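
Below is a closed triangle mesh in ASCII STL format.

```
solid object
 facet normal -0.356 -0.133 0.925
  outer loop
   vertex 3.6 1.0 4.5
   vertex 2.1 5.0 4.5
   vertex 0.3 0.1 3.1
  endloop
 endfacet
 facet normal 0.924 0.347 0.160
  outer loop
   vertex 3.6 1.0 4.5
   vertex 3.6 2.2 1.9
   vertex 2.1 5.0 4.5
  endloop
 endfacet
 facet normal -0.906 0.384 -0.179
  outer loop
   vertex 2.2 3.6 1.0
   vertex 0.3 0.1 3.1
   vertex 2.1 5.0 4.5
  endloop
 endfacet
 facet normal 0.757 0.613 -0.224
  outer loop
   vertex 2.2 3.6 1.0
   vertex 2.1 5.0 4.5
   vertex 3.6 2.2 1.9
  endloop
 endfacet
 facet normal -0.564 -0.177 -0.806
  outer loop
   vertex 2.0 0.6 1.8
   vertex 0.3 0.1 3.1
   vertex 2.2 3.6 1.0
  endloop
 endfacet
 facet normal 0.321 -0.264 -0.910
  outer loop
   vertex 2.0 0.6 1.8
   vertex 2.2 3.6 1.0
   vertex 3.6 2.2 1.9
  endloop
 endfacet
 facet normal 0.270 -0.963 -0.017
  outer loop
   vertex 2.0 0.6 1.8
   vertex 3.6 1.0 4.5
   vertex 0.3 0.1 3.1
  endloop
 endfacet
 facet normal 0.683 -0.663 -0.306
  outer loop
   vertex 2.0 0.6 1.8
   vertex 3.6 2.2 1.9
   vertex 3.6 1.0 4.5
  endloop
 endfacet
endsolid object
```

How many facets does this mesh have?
8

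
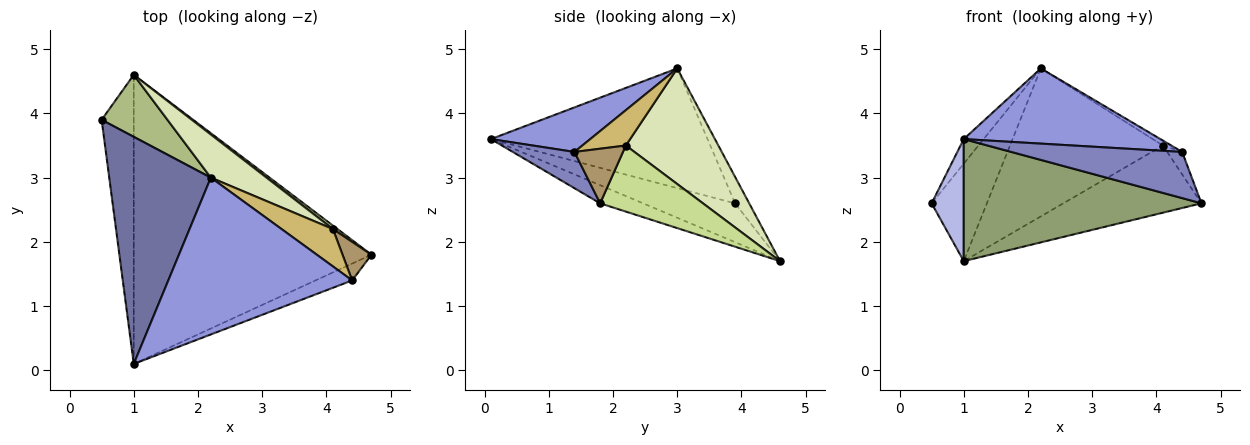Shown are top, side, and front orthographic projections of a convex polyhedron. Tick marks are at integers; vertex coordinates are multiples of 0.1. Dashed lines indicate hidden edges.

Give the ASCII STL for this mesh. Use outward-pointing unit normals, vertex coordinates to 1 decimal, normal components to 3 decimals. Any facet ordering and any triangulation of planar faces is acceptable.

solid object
 facet normal -0.761 0.070 0.646
  outer loop
   vertex 2.2 3.0 4.7
   vertex 0.5 3.9 2.6
   vertex 1.0 0.1 3.6
  endloop
 endfacet
 facet normal 0.321 -0.890 -0.324
  outer loop
   vertex 4.4 1.4 3.4
   vertex 1.0 0.1 3.6
   vertex 4.7 1.8 2.6
  endloop
 endfacet
 facet normal 0.213 -0.422 0.881
  outer loop
   vertex 4.4 1.4 3.4
   vertex 2.2 3.0 4.7
   vertex 1.0 0.1 3.6
  endloop
 endfacet
 facet normal -0.744 -0.260 -0.615
  outer loop
   vertex 1.0 4.6 1.7
   vertex 1.0 0.1 3.6
   vertex 0.5 3.9 2.6
  endloop
 endfacet
 facet normal -0.070 -0.388 -0.919
  outer loop
   vertex 1.0 4.6 1.7
   vertex 4.7 1.8 2.6
   vertex 1.0 0.1 3.6
  endloop
 endfacet
 facet normal -0.211 0.825 0.524
  outer loop
   vertex 1.0 4.6 1.7
   vertex 0.5 3.9 2.6
   vertex 2.2 3.0 4.7
  endloop
 endfacet
 facet normal 0.596 0.802 0.041
  outer loop
   vertex 4.1 2.2 3.5
   vertex 4.7 1.8 2.6
   vertex 1.0 4.6 1.7
  endloop
 endfacet
 facet normal 0.502 0.830 0.242
  outer loop
   vertex 4.1 2.2 3.5
   vertex 1.0 4.6 1.7
   vertex 2.2 3.0 4.7
  endloop
 endfacet
 facet normal 0.853 0.263 0.451
  outer loop
   vertex 4.1 2.2 3.5
   vertex 4.4 1.4 3.4
   vertex 4.7 1.8 2.6
  endloop
 endfacet
 facet normal 0.563 0.109 0.819
  outer loop
   vertex 4.1 2.2 3.5
   vertex 2.2 3.0 4.7
   vertex 4.4 1.4 3.4
  endloop
 endfacet
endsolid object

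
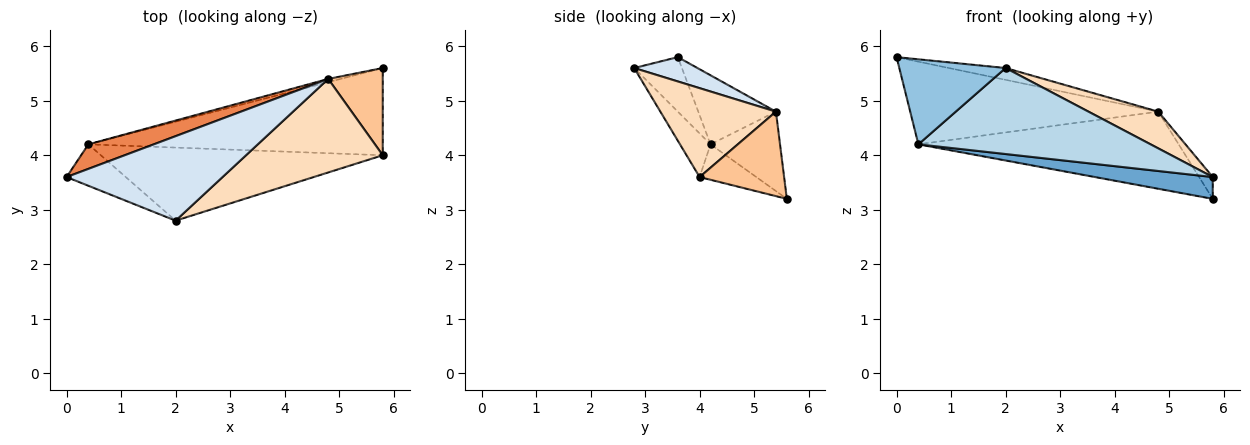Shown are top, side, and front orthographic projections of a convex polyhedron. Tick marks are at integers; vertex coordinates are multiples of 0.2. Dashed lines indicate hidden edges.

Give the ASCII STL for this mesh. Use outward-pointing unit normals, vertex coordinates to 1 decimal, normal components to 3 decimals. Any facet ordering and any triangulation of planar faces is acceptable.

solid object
 facet normal -0.116 -0.241 -0.964
  outer loop
   vertex 0.4 4.2 4.2
   vertex 5.8 5.6 3.2
   vertex 5.8 4.0 3.6
  endloop
 endfacet
 facet normal -0.374 -0.834 -0.406
  outer loop
   vertex 0.4 4.2 4.2
   vertex 2.0 2.8 5.6
   vertex 0.0 3.6 5.8
  endloop
 endfacet
 facet normal -0.100 -0.758 -0.644
  outer loop
   vertex 0.4 4.2 4.2
   vertex 5.8 4.0 3.6
   vertex 2.0 2.8 5.6
  endloop
 endfacet
 facet normal 0.153 0.137 0.979
  outer loop
   vertex 4.8 5.4 4.8
   vertex 0.0 3.6 5.8
   vertex 2.0 2.8 5.6
  endloop
 endfacet
 facet normal -0.288 0.918 0.272
  outer loop
   vertex 4.8 5.4 4.8
   vertex 0.4 4.2 4.2
   vertex 0.0 3.6 5.8
  endloop
 endfacet
 facet normal -0.258 0.965 -0.040
  outer loop
   vertex 4.8 5.4 4.8
   vertex 5.8 5.6 3.2
   vertex 0.4 4.2 4.2
  endloop
 endfacet
 facet normal 0.833 0.134 0.537
  outer loop
   vertex 4.8 5.4 4.8
   vertex 5.8 4.0 3.6
   vertex 5.8 5.6 3.2
  endloop
 endfacet
 facet normal 0.518 -0.313 0.796
  outer loop
   vertex 4.8 5.4 4.8
   vertex 2.0 2.8 5.6
   vertex 5.8 4.0 3.6
  endloop
 endfacet
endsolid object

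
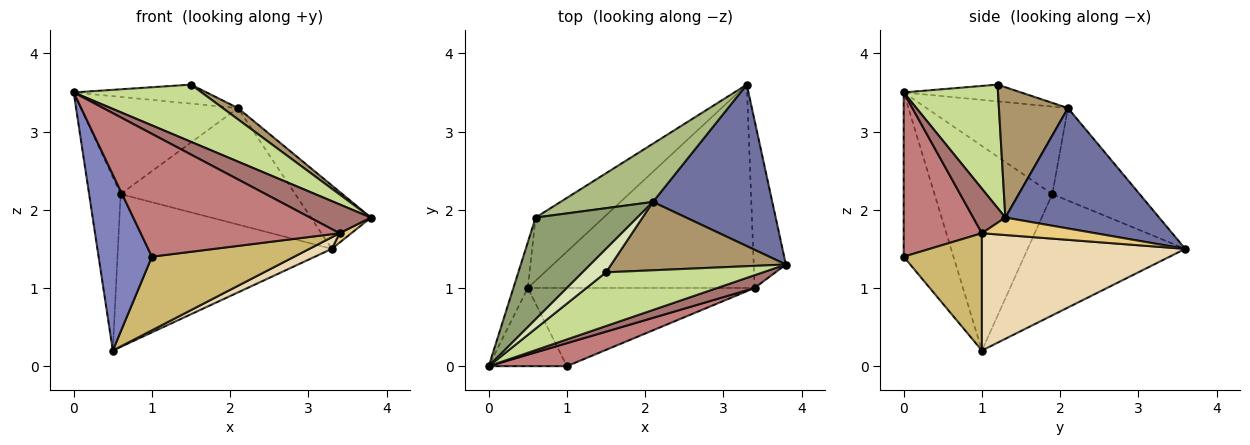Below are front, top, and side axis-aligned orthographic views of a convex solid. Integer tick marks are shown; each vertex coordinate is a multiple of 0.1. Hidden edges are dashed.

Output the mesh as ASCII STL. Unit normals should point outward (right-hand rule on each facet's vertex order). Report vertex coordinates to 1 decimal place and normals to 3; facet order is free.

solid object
 facet normal 0.684 0.267 0.679
  outer loop
   vertex 2.1 2.1 3.3
   vertex 3.8 1.3 1.9
   vertex 3.3 3.6 1.5
  endloop
 endfacet
 facet normal -0.649 -0.695 -0.309
  outer loop
   vertex 1.0 0.0 1.4
   vertex 0.0 0.0 3.5
   vertex 0.5 1.0 0.2
  endloop
 endfacet
 facet normal -0.964 0.258 -0.068
  outer loop
   vertex 0.6 1.9 2.2
   vertex 0.5 1.0 0.2
   vertex 0.0 0.0 3.5
  endloop
 endfacet
 facet normal -0.563 0.764 -0.316
  outer loop
   vertex 0.6 1.9 2.2
   vertex 3.3 3.6 1.5
   vertex 0.5 1.0 0.2
  endloop
 endfacet
 facet normal -0.528 0.587 0.614
  outer loop
   vertex 0.6 1.9 2.2
   vertex 0.0 0.0 3.5
   vertex 2.1 2.1 3.3
  endloop
 endfacet
 facet normal -0.408 0.816 0.408
  outer loop
   vertex 0.6 1.9 2.2
   vertex 2.1 2.1 3.3
   vertex 3.3 3.6 1.5
  endloop
 endfacet
 facet normal 0.474 -0.642 0.603
  outer loop
   vertex 1.5 1.2 3.6
   vertex 0.0 0.0 3.5
   vertex 3.8 1.3 1.9
  endloop
 endfacet
 facet normal -0.485 0.550 0.680
  outer loop
   vertex 1.5 1.2 3.6
   vertex 2.1 2.1 3.3
   vertex 0.0 0.0 3.5
  endloop
 endfacet
 facet normal 0.593 -0.130 0.795
  outer loop
   vertex 1.5 1.2 3.6
   vertex 3.8 1.3 1.9
   vertex 2.1 2.1 3.3
  endloop
 endfacet
 facet normal 0.352 -0.641 -0.681
  outer loop
   vertex 3.4 1.0 1.7
   vertex 1.0 0.0 1.4
   vertex 0.5 1.0 0.2
  endloop
 endfacet
 facet normal 0.476 -0.049 -0.878
  outer loop
   vertex 3.4 1.0 1.7
   vertex 3.3 3.6 1.5
   vertex 3.8 1.3 1.9
  endloop
 endfacet
 facet normal 0.459 -0.051 -0.887
  outer loop
   vertex 3.4 1.0 1.7
   vertex 0.5 1.0 0.2
   vertex 3.3 3.6 1.5
  endloop
 endfacet
 facet normal 0.435 -0.823 0.365
  outer loop
   vertex 3.4 1.0 1.7
   vertex 3.8 1.3 1.9
   vertex 0.0 0.0 3.5
  endloop
 endfacet
 facet normal 0.361 -0.917 0.172
  outer loop
   vertex 3.4 1.0 1.7
   vertex 0.0 0.0 3.5
   vertex 1.0 0.0 1.4
  endloop
 endfacet
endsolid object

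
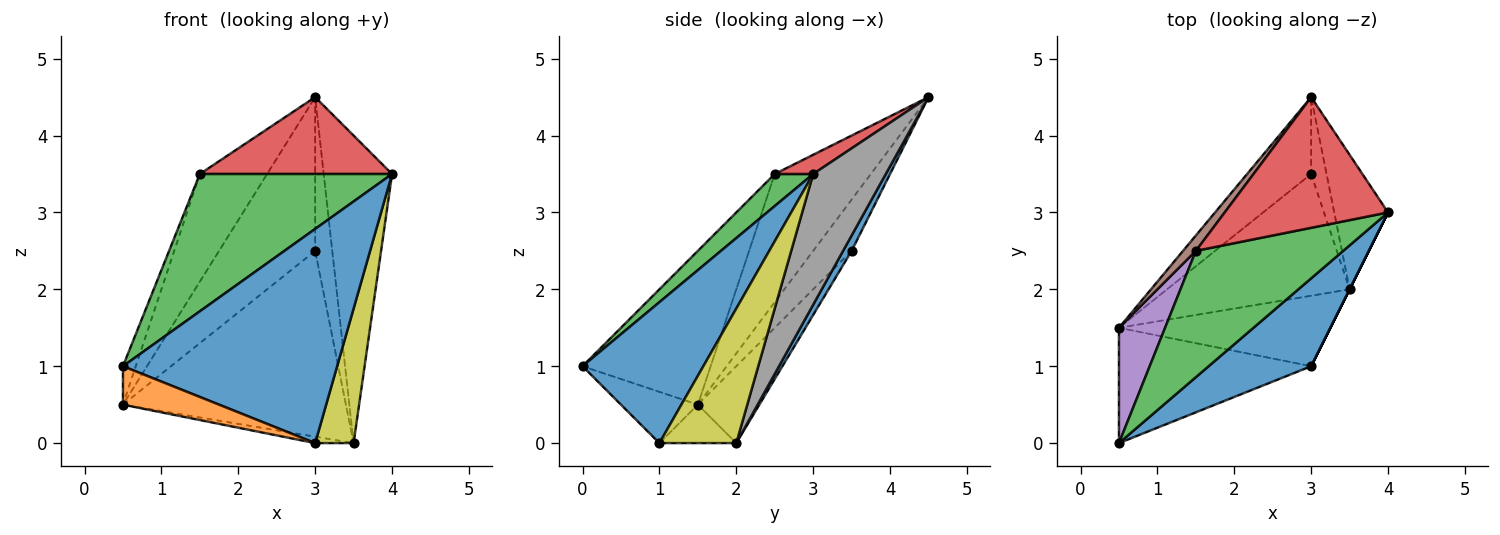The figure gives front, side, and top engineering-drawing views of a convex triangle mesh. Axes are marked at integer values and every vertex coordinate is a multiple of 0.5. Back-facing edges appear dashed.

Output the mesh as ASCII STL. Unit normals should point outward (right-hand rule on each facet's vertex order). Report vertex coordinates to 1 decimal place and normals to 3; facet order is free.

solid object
 facet normal 0.463 -0.820 0.336
  outer loop
   vertex 3.0 1.0 0.0
   vertex 4.0 3.0 3.5
   vertex 0.5 0.0 1.0
  endloop
 endfacet
 facet normal -0.245 -0.307 -0.920
  outer loop
   vertex 0.5 1.5 0.5
   vertex 3.0 1.0 0.0
   vertex 0.5 0.0 1.0
  endloop
 endfacet
 facet normal 0.146 -0.728 0.670
  outer loop
   vertex 1.5 2.5 3.5
   vertex 0.5 0.0 1.0
   vertex 4.0 3.0 3.5
  endloop
 endfacet
 facet normal 0.101 -0.504 0.858
  outer loop
   vertex 1.5 2.5 3.5
   vertex 4.0 3.0 3.5
   vertex 3.0 4.5 4.5
  endloop
 endfacet
 facet normal -0.953 0.095 0.286
  outer loop
   vertex 1.5 2.5 3.5
   vertex 0.5 1.5 0.5
   vertex 0.5 0.0 1.0
  endloop
 endfacet
 facet normal -0.816 0.572 0.082
  outer loop
   vertex 1.5 2.5 3.5
   vertex 3.0 4.5 4.5
   vertex 0.5 1.5 0.5
  endloop
 endfacet
 facet normal -0.178 0.089 -0.980
  outer loop
   vertex 3.5 2.0 0.0
   vertex 3.0 1.0 0.0
   vertex 0.5 1.5 0.5
  endloop
 endfacet
 facet normal 0.698 0.656 -0.287
  outer loop
   vertex 3.5 2.0 0.0
   vertex 3.0 4.5 4.5
   vertex 4.0 3.0 3.5
  endloop
 endfacet
 facet normal 0.894 -0.447 0.000
  outer loop
   vertex 3.5 2.0 0.0
   vertex 4.0 3.0 3.5
   vertex 3.0 1.0 0.0
  endloop
 endfacet
 facet normal -0.337 0.842 -0.421
  outer loop
   vertex 3.0 3.5 2.5
   vertex 0.5 1.5 0.5
   vertex 3.0 4.5 4.5
  endloop
 endfacet
 facet normal 0.408 0.816 -0.408
  outer loop
   vertex 3.0 3.5 2.5
   vertex 3.0 4.5 4.5
   vertex 3.5 2.0 0.0
  endloop
 endfacet
 facet normal -0.225 0.815 -0.534
  outer loop
   vertex 3.0 3.5 2.5
   vertex 3.5 2.0 0.0
   vertex 0.5 1.5 0.5
  endloop
 endfacet
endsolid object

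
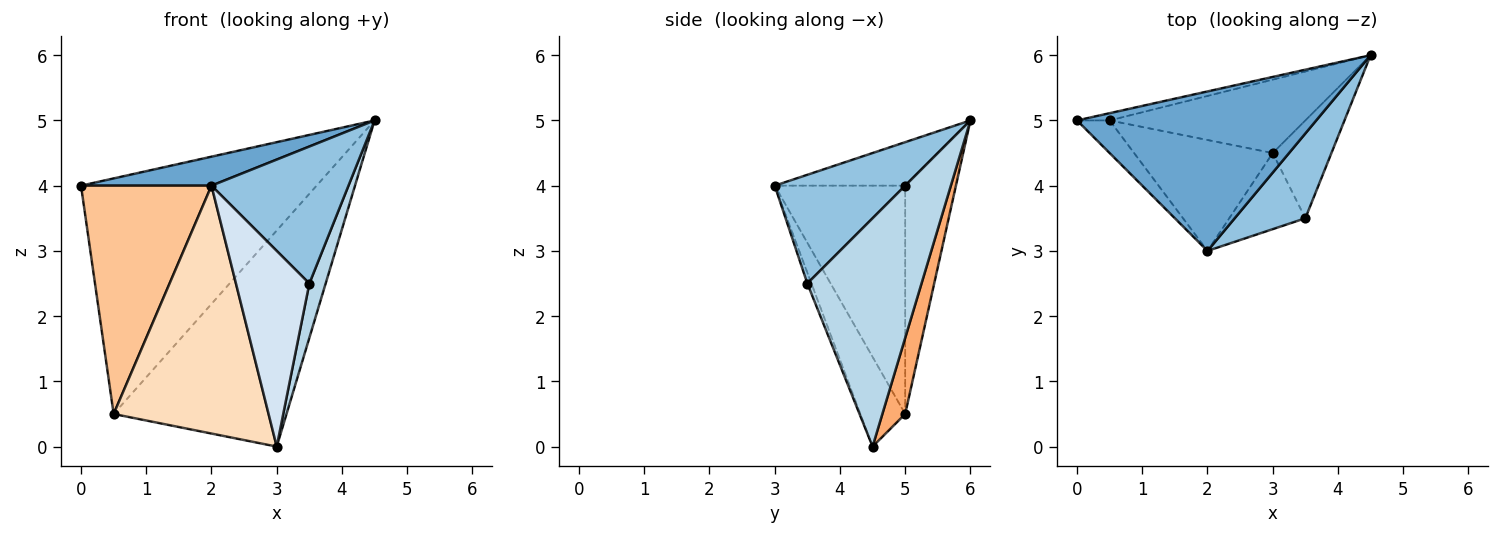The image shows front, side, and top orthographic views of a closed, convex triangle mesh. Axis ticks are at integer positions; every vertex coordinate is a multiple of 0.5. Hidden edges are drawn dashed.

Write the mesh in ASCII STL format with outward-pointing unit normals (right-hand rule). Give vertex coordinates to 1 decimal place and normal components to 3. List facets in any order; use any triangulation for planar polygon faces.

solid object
 facet normal -0.176 -0.176 0.968
  outer loop
   vertex 2.0 3.0 4.0
   vertex 4.5 6.0 5.0
   vertex 0.0 5.0 4.0
  endloop
 endfacet
 facet normal 0.629 -0.661 0.409
  outer loop
   vertex 3.5 3.5 2.5
   vertex 4.5 6.0 5.0
   vertex 2.0 3.0 4.0
  endloop
 endfacet
 facet normal 0.959 -0.137 -0.247
  outer loop
   vertex 3.5 3.5 2.5
   vertex 3.0 4.5 0.0
   vertex 4.5 6.0 5.0
  endloop
 endfacet
 facet normal -0.052 -0.931 -0.362
  outer loop
   vertex 3.5 3.5 2.5
   vertex 2.0 3.0 4.0
   vertex 3.0 4.5 0.0
  endloop
 endfacet
 facet normal -0.210 0.977 -0.030
  outer loop
   vertex 0.5 5.0 0.5
   vertex 0.0 5.0 4.0
   vertex 4.5 6.0 5.0
  endloop
 endfacet
 facet normal 0.124 0.940 -0.319
  outer loop
   vertex 0.5 5.0 0.5
   vertex 4.5 6.0 5.0
   vertex 3.0 4.5 0.0
  endloop
 endfacet
 facet normal -0.704 -0.704 -0.101
  outer loop
   vertex 0.5 5.0 0.5
   vertex 2.0 3.0 4.0
   vertex 0.0 5.0 4.0
  endloop
 endfacet
 facet normal -0.255 -0.883 -0.395
  outer loop
   vertex 0.5 5.0 0.5
   vertex 3.0 4.5 0.0
   vertex 2.0 3.0 4.0
  endloop
 endfacet
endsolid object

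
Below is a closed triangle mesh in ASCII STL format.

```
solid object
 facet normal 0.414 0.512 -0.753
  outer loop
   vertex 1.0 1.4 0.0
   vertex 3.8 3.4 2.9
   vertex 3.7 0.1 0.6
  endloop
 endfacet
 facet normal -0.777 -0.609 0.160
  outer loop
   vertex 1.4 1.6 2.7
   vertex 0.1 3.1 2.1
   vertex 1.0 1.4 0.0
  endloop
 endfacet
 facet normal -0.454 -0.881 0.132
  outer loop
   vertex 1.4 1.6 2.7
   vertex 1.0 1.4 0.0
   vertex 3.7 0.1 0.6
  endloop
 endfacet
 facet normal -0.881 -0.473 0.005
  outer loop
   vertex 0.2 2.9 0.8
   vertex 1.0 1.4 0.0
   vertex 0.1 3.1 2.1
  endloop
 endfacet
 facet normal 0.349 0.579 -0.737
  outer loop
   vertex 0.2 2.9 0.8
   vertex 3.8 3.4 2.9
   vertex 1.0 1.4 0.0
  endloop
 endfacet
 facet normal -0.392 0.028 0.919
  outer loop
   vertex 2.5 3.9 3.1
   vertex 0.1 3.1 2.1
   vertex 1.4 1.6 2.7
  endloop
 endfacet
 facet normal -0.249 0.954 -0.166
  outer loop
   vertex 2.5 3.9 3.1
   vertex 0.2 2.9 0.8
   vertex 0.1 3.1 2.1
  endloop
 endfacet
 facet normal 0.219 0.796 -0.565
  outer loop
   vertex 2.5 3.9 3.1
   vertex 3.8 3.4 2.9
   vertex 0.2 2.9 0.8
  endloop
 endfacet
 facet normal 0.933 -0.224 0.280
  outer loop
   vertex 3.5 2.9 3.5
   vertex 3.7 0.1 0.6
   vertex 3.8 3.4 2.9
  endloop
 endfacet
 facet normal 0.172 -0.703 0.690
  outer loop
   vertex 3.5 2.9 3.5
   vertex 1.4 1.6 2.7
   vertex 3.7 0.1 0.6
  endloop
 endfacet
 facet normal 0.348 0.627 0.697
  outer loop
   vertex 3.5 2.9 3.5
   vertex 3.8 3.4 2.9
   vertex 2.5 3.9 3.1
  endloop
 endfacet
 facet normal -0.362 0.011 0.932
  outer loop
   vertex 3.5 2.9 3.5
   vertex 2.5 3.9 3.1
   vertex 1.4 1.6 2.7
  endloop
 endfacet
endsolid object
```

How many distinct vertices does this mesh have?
8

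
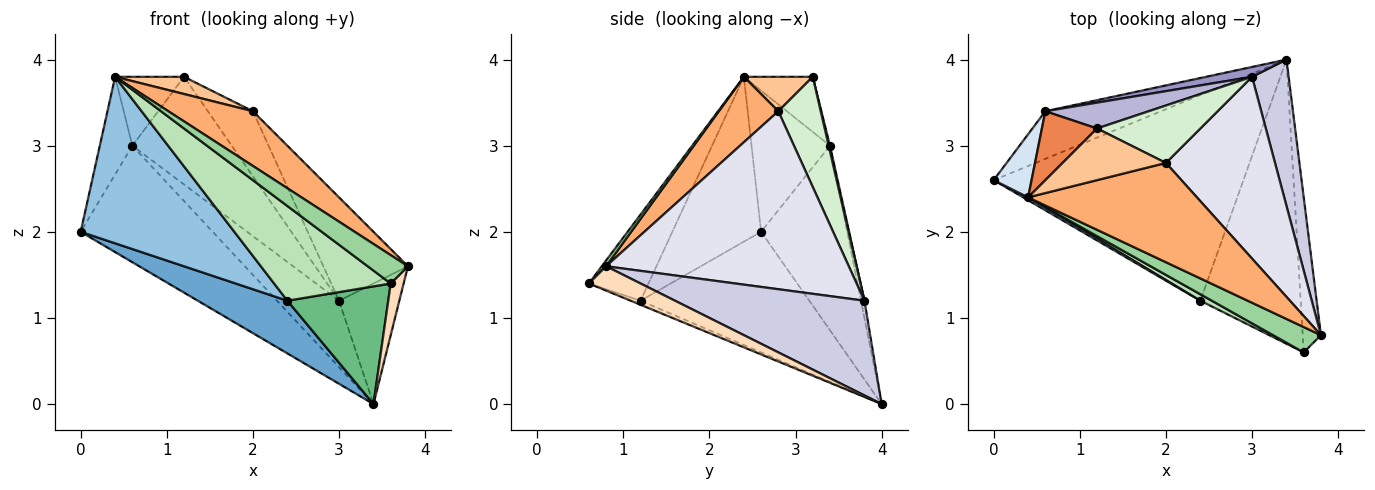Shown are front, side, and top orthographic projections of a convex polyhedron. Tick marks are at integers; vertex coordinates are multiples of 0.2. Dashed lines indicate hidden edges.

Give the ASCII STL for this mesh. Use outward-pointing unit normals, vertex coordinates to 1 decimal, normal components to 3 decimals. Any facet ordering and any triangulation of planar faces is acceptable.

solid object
 facet normal -0.424 -0.225 -0.878
  outer loop
   vertex 2.4 1.2 1.2
   vertex 0.0 2.6 2.0
   vertex 3.4 4.0 0.0
  endloop
 endfacet
 facet normal -0.500 -0.866 0.015
  outer loop
   vertex 2.4 1.2 1.2
   vertex 0.4 2.4 3.8
   vertex 0.0 2.6 2.0
  endloop
 endfacet
 facet normal -0.517 0.792 -0.324
  outer loop
   vertex 0.6 3.4 3.0
   vertex 3.4 4.0 0.0
   vertex 0.0 2.6 2.0
  endloop
 endfacet
 facet normal -0.897 0.372 0.241
  outer loop
   vertex 0.6 3.4 3.0
   vertex 0.0 2.6 2.0
   vertex 0.4 2.4 3.8
  endloop
 endfacet
 facet normal -0.577 0.577 0.577
  outer loop
   vertex 0.6 3.4 3.0
   vertex 0.4 2.4 3.8
   vertex 1.2 3.2 3.8
  endloop
 endfacet
 facet normal 0.322 -0.457 0.829
  outer loop
   vertex 2.0 2.8 3.4
   vertex 0.4 2.4 3.8
   vertex 3.8 0.8 1.6
  endloop
 endfacet
 facet normal 0.302 -0.302 0.905
  outer loop
   vertex 2.0 2.8 3.4
   vertex 1.2 3.2 3.8
   vertex 0.4 2.4 3.8
  endloop
 endfacet
 facet normal 0.784 -0.196 -0.588
  outer loop
   vertex 3.6 0.6 1.4
   vertex 3.4 4.0 0.0
   vertex 3.8 0.8 1.6
  endloop
 endfacet
 facet normal -0.037 -0.382 -0.923
  outer loop
   vertex 3.6 0.6 1.4
   vertex 2.4 1.2 1.2
   vertex 3.4 4.0 0.0
  endloop
 endfacet
 facet normal 0.080 -0.744 0.664
  outer loop
   vertex 3.6 0.6 1.4
   vertex 3.8 0.8 1.6
   vertex 0.4 2.4 3.8
  endloop
 endfacet
 facet normal -0.454 -0.889 0.061
  outer loop
   vertex 3.6 0.6 1.4
   vertex 0.4 2.4 3.8
   vertex 2.4 1.2 1.2
  endloop
 endfacet
 facet normal 0.577 0.613 0.541
  outer loop
   vertex 3.0 3.8 1.2
   vertex 1.2 3.2 3.8
   vertex 2.0 2.8 3.4
  endloop
 endfacet
 facet normal -0.055 0.988 0.146
  outer loop
   vertex 3.0 3.8 1.2
   vertex 3.4 4.0 0.0
   vertex 0.6 3.4 3.0
  endloop
 endfacet
 facet normal 0.013 0.972 0.233
  outer loop
   vertex 3.0 3.8 1.2
   vertex 0.6 3.4 3.0
   vertex 1.2 3.2 3.8
  endloop
 endfacet
 facet normal 0.894 0.285 0.346
  outer loop
   vertex 3.0 3.8 1.2
   vertex 3.8 0.8 1.6
   vertex 3.4 4.0 0.0
  endloop
 endfacet
 facet normal 0.817 0.285 0.501
  outer loop
   vertex 3.0 3.8 1.2
   vertex 2.0 2.8 3.4
   vertex 3.8 0.8 1.6
  endloop
 endfacet
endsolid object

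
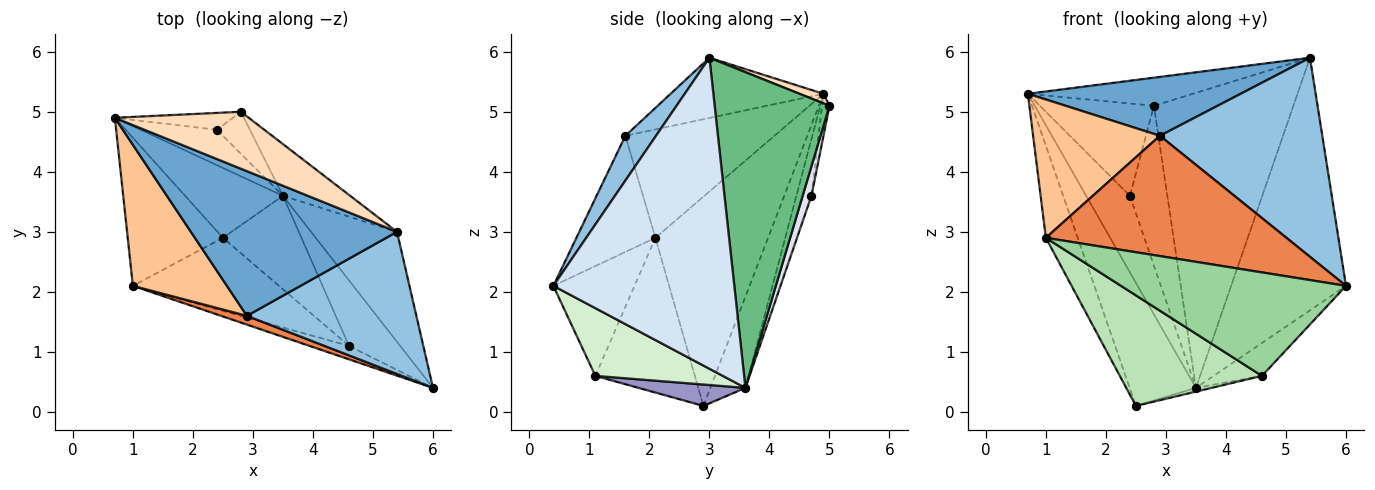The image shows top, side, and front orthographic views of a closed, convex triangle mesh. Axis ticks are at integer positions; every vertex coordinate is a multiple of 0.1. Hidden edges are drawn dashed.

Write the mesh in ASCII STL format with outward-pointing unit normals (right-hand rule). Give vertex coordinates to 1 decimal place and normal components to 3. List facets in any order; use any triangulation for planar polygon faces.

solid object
 facet normal -0.261 -0.364 0.894
  outer loop
   vertex 2.9 1.6 4.6
   vertex 5.4 3.0 5.9
   vertex 0.7 4.9 5.3
  endloop
 endfacet
 facet normal 0.152 -0.804 0.574
  outer loop
   vertex 2.9 1.6 4.6
   vertex 6.0 0.4 2.1
   vertex 5.4 3.0 5.9
  endloop
 endfacet
 facet normal -0.418 0.790 -0.449
  outer loop
   vertex 3.5 3.6 0.4
   vertex 2.5 2.9 0.1
   vertex 0.7 4.9 5.3
  endloop
 endfacet
 facet normal 0.822 0.522 -0.227
  outer loop
   vertex 3.5 3.6 0.4
   vertex 5.4 3.0 5.9
   vertex 6.0 0.4 2.1
  endloop
 endfacet
 facet normal -0.311 -0.948 0.069
  outer loop
   vertex 1.0 2.1 2.9
   vertex 6.0 0.4 2.1
   vertex 2.9 1.6 4.6
  endloop
 endfacet
 facet normal -0.882 0.249 -0.401
  outer loop
   vertex 1.0 2.1 2.9
   vertex 0.7 4.9 5.3
   vertex 2.5 2.9 0.1
  endloop
 endfacet
 facet normal -0.635 -0.541 0.551
  outer loop
   vertex 1.0 2.1 2.9
   vertex 2.9 1.6 4.6
   vertex 0.7 4.9 5.3
  endloop
 endfacet
 facet normal 0.064 0.441 0.895
  outer loop
   vertex 2.8 5.0 5.1
   vertex 0.7 4.9 5.3
   vertex 5.4 3.0 5.9
  endloop
 endfacet
 facet normal 0.630 0.765 -0.134
  outer loop
   vertex 2.8 5.0 5.1
   vertex 5.4 3.0 5.9
   vertex 3.5 3.6 0.4
  endloop
 endfacet
 facet normal -0.337 -0.934 -0.121
  outer loop
   vertex 4.6 1.1 0.6
   vertex 6.0 0.4 2.1
   vertex 1.0 2.1 2.9
  endloop
 endfacet
 facet normal -0.504 -0.721 -0.476
  outer loop
   vertex 4.6 1.1 0.6
   vertex 1.0 2.1 2.9
   vertex 2.5 2.9 0.1
  endloop
 endfacet
 facet normal 0.763 0.290 -0.577
  outer loop
   vertex 4.6 1.1 0.6
   vertex 3.5 3.6 0.4
   vertex 6.0 0.4 2.1
  endloop
 endfacet
 facet normal 0.262 0.038 -0.964
  outer loop
   vertex 4.6 1.1 0.6
   vertex 2.5 2.9 0.1
   vertex 3.5 3.6 0.4
  endloop
 endfacet
 facet normal -0.298 0.866 -0.400
  outer loop
   vertex 2.4 4.7 3.6
   vertex 3.5 3.6 0.4
   vertex 0.7 4.9 5.3
  endloop
 endfacet
 facet normal -0.064 0.982 -0.179
  outer loop
   vertex 2.4 4.7 3.6
   vertex 0.7 4.9 5.3
   vertex 2.8 5.0 5.1
  endloop
 endfacet
 facet normal 0.222 0.943 -0.248
  outer loop
   vertex 2.4 4.7 3.6
   vertex 2.8 5.0 5.1
   vertex 3.5 3.6 0.4
  endloop
 endfacet
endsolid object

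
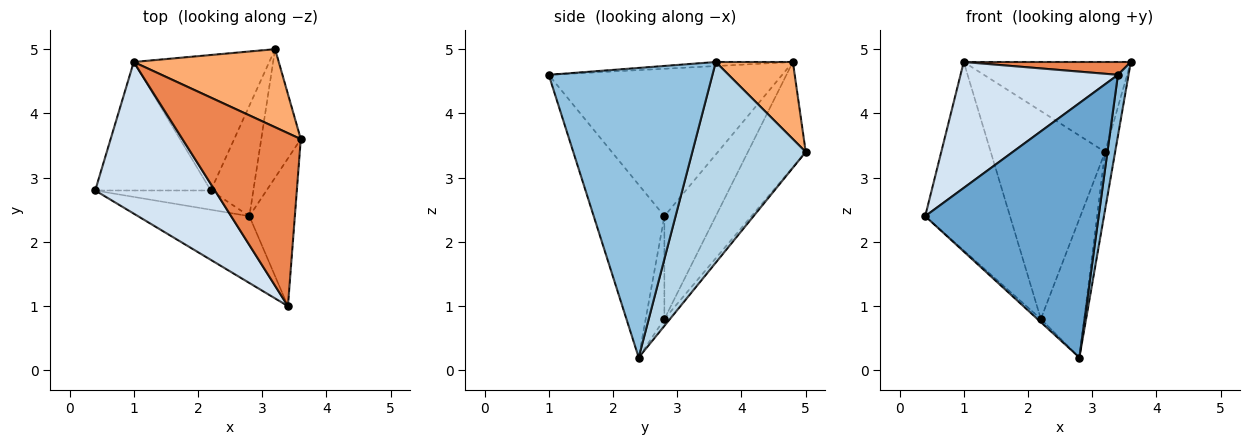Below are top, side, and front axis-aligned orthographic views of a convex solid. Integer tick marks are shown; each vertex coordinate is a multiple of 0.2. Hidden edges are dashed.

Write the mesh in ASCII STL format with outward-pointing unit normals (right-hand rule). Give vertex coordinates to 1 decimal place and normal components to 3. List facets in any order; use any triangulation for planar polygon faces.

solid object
 facet normal -0.367 -0.900 -0.236
  outer loop
   vertex 2.8 2.4 0.2
   vertex 3.4 1.0 4.6
   vertex 0.4 2.8 2.4
  endloop
 endfacet
 facet normal 0.986 -0.064 -0.155
  outer loop
   vertex 2.8 2.4 0.2
   vertex 3.6 3.6 4.8
   vertex 3.4 1.0 4.6
  endloop
 endfacet
 facet normal 0.977 0.087 -0.193
  outer loop
   vertex 3.2 5.0 3.4
   vertex 3.6 3.6 4.8
   vertex 2.8 2.4 0.2
  endloop
 endfacet
 facet normal -0.688 -0.464 0.558
  outer loop
   vertex 1.0 4.8 4.8
   vertex 0.4 2.8 2.4
   vertex 3.4 1.0 4.6
  endloop
 endfacet
 facet normal -0.034 -0.074 0.997
  outer loop
   vertex 1.0 4.8 4.8
   vertex 3.4 1.0 4.6
   vertex 3.6 3.6 4.8
  endloop
 endfacet
 facet normal 0.329 0.713 0.619
  outer loop
   vertex 1.0 4.8 4.8
   vertex 3.6 3.6 4.8
   vertex 3.2 5.0 3.4
  endloop
 endfacet
 facet normal -0.659 0.124 -0.742
  outer loop
   vertex 2.2 2.8 0.8
   vertex 2.8 2.4 0.2
   vertex 0.4 2.8 2.4
  endloop
 endfacet
 facet normal -0.101 0.778 -0.620
  outer loop
   vertex 2.2 2.8 0.8
   vertex 3.2 5.0 3.4
   vertex 2.8 2.4 0.2
  endloop
 endfacet
 facet normal -0.448 0.739 -0.504
  outer loop
   vertex 2.2 2.8 0.8
   vertex 0.4 2.8 2.4
   vertex 1.0 4.8 4.8
  endloop
 endfacet
 facet normal -0.390 0.771 -0.503
  outer loop
   vertex 2.2 2.8 0.8
   vertex 1.0 4.8 4.8
   vertex 3.2 5.0 3.4
  endloop
 endfacet
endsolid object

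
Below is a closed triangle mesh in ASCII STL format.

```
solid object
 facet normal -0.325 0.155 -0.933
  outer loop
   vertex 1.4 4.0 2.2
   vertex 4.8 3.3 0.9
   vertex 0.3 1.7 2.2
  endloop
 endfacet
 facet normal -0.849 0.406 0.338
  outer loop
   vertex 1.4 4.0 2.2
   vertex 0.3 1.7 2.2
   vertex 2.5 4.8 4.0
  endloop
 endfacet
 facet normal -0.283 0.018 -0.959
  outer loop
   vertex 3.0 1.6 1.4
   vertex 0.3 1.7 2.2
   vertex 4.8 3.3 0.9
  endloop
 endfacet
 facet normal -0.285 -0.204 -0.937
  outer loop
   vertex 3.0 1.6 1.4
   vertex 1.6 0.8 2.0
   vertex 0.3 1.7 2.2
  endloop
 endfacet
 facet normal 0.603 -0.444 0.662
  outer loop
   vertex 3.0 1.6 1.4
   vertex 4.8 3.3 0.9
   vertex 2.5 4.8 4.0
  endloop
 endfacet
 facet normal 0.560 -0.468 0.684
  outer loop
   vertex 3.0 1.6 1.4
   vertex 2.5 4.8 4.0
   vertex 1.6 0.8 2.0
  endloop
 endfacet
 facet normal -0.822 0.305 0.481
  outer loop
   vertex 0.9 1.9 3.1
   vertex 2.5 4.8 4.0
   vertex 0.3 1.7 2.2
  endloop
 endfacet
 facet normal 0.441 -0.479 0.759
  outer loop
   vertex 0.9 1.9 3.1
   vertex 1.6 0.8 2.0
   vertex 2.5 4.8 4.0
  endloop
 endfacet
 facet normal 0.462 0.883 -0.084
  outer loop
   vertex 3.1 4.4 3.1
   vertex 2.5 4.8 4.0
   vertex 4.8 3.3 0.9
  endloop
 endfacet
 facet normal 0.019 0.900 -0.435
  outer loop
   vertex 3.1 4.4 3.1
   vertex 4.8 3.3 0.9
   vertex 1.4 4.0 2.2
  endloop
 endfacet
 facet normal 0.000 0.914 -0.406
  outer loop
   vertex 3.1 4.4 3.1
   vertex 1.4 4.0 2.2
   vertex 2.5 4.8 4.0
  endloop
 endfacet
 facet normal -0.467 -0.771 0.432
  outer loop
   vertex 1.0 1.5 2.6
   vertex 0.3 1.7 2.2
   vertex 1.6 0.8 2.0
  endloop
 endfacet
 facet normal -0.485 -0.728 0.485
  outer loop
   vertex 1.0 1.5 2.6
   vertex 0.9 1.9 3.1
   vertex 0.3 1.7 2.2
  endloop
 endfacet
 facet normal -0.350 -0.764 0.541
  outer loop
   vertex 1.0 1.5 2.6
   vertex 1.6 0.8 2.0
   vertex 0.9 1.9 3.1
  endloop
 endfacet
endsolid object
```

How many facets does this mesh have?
14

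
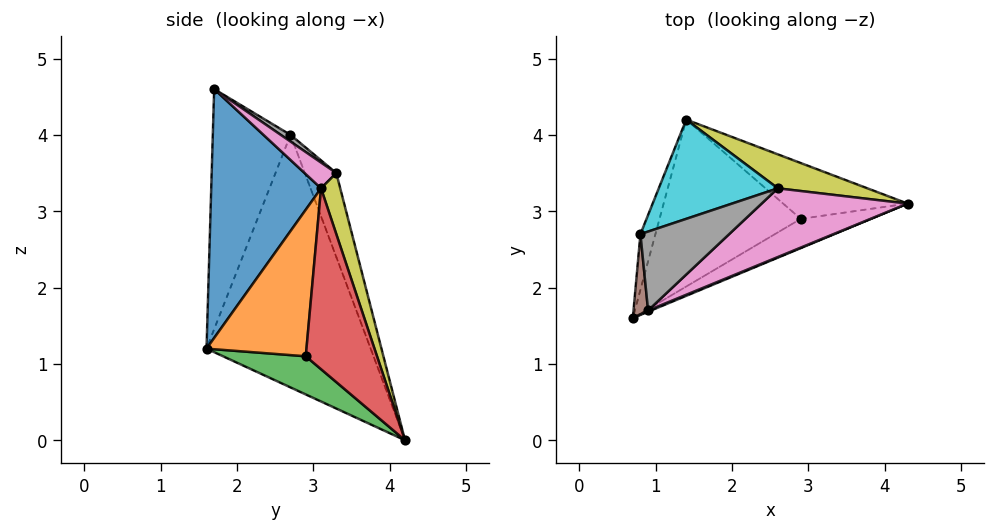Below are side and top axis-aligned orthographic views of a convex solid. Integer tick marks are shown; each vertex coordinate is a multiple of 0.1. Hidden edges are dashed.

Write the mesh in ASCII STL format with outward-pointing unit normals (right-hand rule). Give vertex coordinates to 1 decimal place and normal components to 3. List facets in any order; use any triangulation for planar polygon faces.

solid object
 facet normal 0.382 -0.924 0.005
  outer loop
   vertex 0.9 1.7 4.6
   vertex 0.7 1.6 1.2
   vertex 4.3 3.1 3.3
  endloop
 endfacet
 facet normal 0.487 -0.842 -0.233
  outer loop
   vertex 2.9 2.9 1.1
   vertex 4.3 3.1 3.3
   vertex 0.7 1.6 1.2
  endloop
 endfacet
 facet normal 0.232 -0.458 -0.858
  outer loop
   vertex 2.9 2.9 1.1
   vertex 0.7 1.6 1.2
   vertex 1.4 4.2 0.0
  endloop
 endfacet
 facet normal 0.745 0.426 -0.513
  outer loop
   vertex 2.9 2.9 1.1
   vertex 1.4 4.2 0.0
   vertex 4.3 3.1 3.3
  endloop
 endfacet
 facet normal -0.970 0.235 -0.058
  outer loop
   vertex 0.8 2.7 4.0
   vertex 1.4 4.2 0.0
   vertex 0.7 1.6 1.2
  endloop
 endfacet
 facet normal -0.996 -0.063 0.060
  outer loop
   vertex 0.8 2.7 4.0
   vertex 0.7 1.6 1.2
   vertex 0.9 1.7 4.6
  endloop
 endfacet
 facet normal 0.156 0.442 0.883
  outer loop
   vertex 2.6 3.3 3.5
   vertex 0.9 1.7 4.6
   vertex 4.3 3.1 3.3
  endloop
 endfacet
 facet normal 0.064 0.518 0.853
  outer loop
   vertex 2.6 3.3 3.5
   vertex 0.8 2.7 4.0
   vertex 0.9 1.7 4.6
  endloop
 endfacet
 facet normal 0.138 0.970 0.202
  outer loop
   vertex 2.6 3.3 3.5
   vertex 4.3 3.1 3.3
   vertex 1.4 4.2 0.0
  endloop
 endfacet
 facet normal -0.221 0.924 0.313
  outer loop
   vertex 2.6 3.3 3.5
   vertex 1.4 4.2 0.0
   vertex 0.8 2.7 4.0
  endloop
 endfacet
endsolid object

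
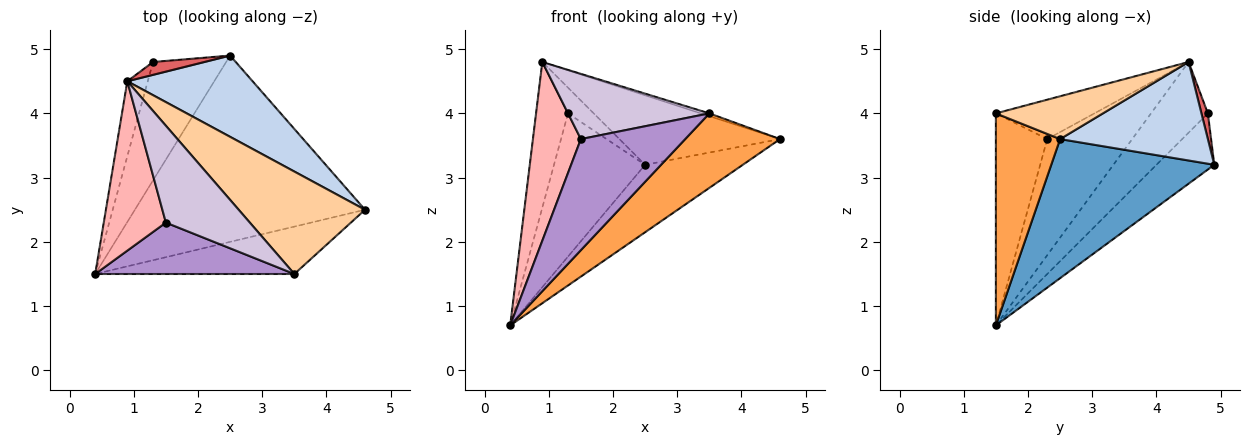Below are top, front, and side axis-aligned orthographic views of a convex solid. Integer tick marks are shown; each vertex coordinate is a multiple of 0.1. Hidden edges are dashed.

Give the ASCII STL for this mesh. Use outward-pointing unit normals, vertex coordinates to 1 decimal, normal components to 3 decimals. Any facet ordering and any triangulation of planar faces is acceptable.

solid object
 facet normal 0.494 0.296 -0.818
  outer loop
   vertex 2.5 4.9 3.2
   vertex 4.6 2.5 3.6
   vertex 0.4 1.5 0.7
  endloop
 endfacet
 facet normal 0.513 0.558 0.652
  outer loop
   vertex 0.9 4.5 4.8
   vertex 4.6 2.5 3.6
   vertex 2.5 4.9 3.2
  endloop
 endfacet
 facet normal 0.496 -0.732 -0.466
  outer loop
   vertex 3.5 1.5 4.0
   vertex 0.4 1.5 0.7
   vertex 4.6 2.5 3.6
  endloop
 endfacet
 facet normal 0.321 0.026 0.947
  outer loop
   vertex 3.5 1.5 4.0
   vertex 4.6 2.5 3.6
   vertex 0.9 4.5 4.8
  endloop
 endfacet
 facet normal -0.439 0.692 -0.572
  outer loop
   vertex 1.3 4.8 4.0
   vertex 2.5 4.9 3.2
   vertex 0.4 1.5 0.7
  endloop
 endfacet
 facet normal -0.845 0.475 -0.245
  outer loop
   vertex 1.3 4.8 4.0
   vertex 0.4 1.5 0.7
   vertex 0.9 4.5 4.8
  endloop
 endfacet
 facet normal 0.218 0.873 0.436
  outer loop
   vertex 1.3 4.8 4.0
   vertex 0.9 4.5 4.8
   vertex 2.5 4.9 3.2
  endloop
 endfacet
 facet normal -0.789 -0.446 0.422
  outer loop
   vertex 1.5 2.3 3.6
   vertex 0.9 4.5 4.8
   vertex 0.4 1.5 0.7
  endloop
 endfacet
 facet normal -0.408 -0.829 0.383
  outer loop
   vertex 1.5 2.3 3.6
   vertex 0.4 1.5 0.7
   vertex 3.5 1.5 4.0
  endloop
 endfacet
 facet normal -0.363 -0.521 0.773
  outer loop
   vertex 1.5 2.3 3.6
   vertex 3.5 1.5 4.0
   vertex 0.9 4.5 4.8
  endloop
 endfacet
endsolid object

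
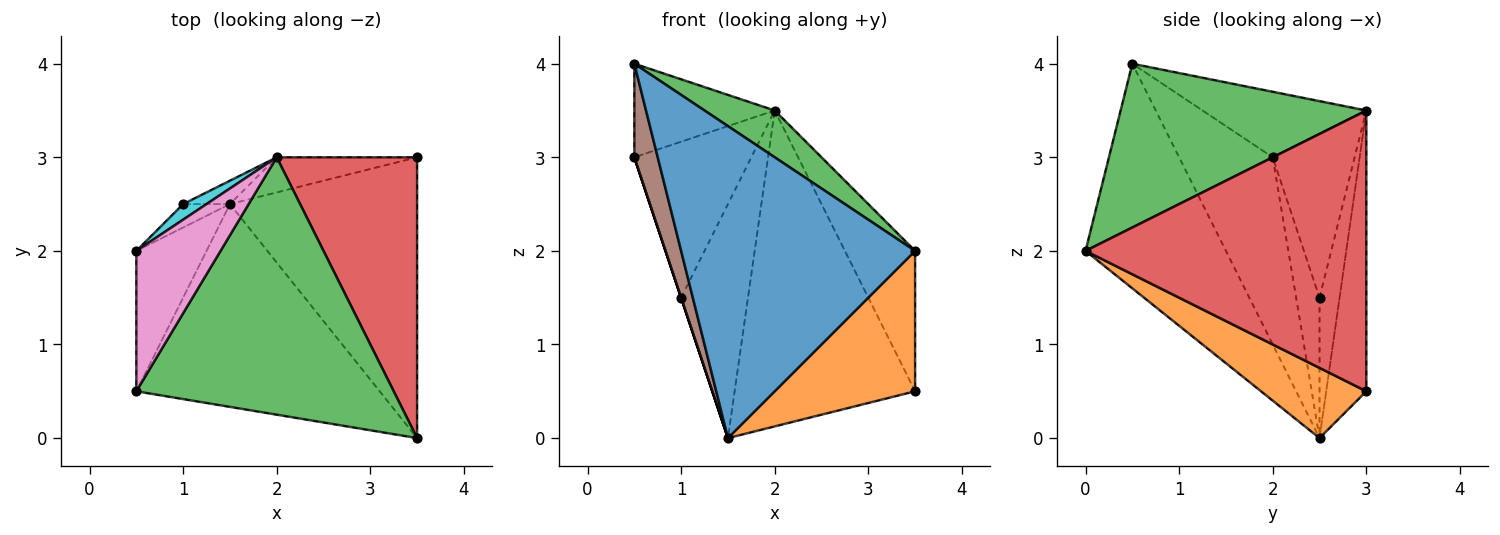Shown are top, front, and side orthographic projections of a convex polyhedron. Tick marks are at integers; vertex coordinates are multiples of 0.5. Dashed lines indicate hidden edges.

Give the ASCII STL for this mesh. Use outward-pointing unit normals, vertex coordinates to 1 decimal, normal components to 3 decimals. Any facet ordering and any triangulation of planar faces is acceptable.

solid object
 facet normal -0.449 -0.749 -0.487
  outer loop
   vertex 1.5 2.5 0.0
   vertex 3.5 0.0 2.0
   vertex 0.5 0.5 4.0
  endloop
 endfacet
 facet normal 0.318 -0.424 -0.848
  outer loop
   vertex 1.5 2.5 0.0
   vertex 3.5 3.0 0.5
   vertex 3.5 0.0 2.0
  endloop
 endfacet
 facet normal 0.531 -0.152 0.834
  outer loop
   vertex 2.0 3.0 3.5
   vertex 0.5 0.5 4.0
   vertex 3.5 0.0 2.0
  endloop
 endfacet
 facet normal 0.873 0.218 0.436
  outer loop
   vertex 2.0 3.0 3.5
   vertex 3.5 0.0 2.0
   vertex 3.5 3.0 0.5
  endloop
 endfacet
 facet normal -0.216 0.970 -0.108
  outer loop
   vertex 2.0 3.0 3.5
   vertex 3.5 3.0 0.5
   vertex 1.5 2.5 0.0
  endloop
 endfacet
 facet normal -0.912 -0.228 -0.342
  outer loop
   vertex 0.5 2.0 3.0
   vertex 1.5 2.5 0.0
   vertex 0.5 0.5 4.0
  endloop
 endfacet
 facet normal -0.543 0.466 0.699
  outer loop
   vertex 0.5 2.0 3.0
   vertex 0.5 0.5 4.0
   vertex 2.0 3.0 3.5
  endloop
 endfacet
 facet normal -0.286 0.953 -0.095
  outer loop
   vertex 1.0 2.5 1.5
   vertex 2.0 3.0 3.5
   vertex 1.5 2.5 0.0
  endloop
 endfacet
 facet normal -0.949 0.000 -0.316
  outer loop
   vertex 1.0 2.5 1.5
   vertex 1.5 2.5 0.0
   vertex 0.5 2.0 3.0
  endloop
 endfacet
 facet normal -0.572 0.816 0.082
  outer loop
   vertex 1.0 2.5 1.5
   vertex 0.5 2.0 3.0
   vertex 2.0 3.0 3.5
  endloop
 endfacet
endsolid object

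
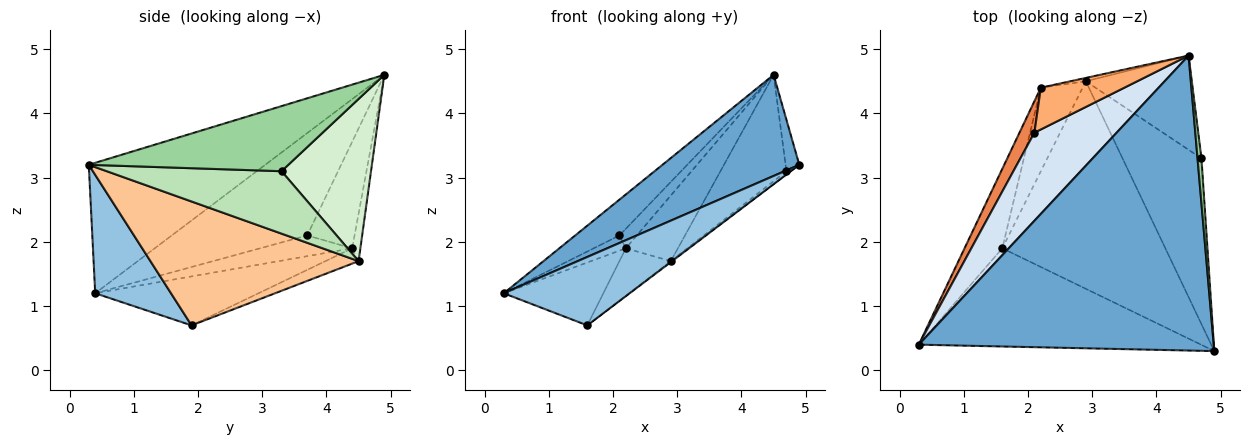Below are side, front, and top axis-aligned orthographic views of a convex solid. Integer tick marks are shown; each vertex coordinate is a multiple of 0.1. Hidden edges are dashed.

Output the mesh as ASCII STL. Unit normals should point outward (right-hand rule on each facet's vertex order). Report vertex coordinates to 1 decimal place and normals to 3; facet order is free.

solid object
 facet normal -0.386 -0.299 0.873
  outer loop
   vertex 4.5 4.9 4.6
   vertex 0.3 0.4 1.2
   vertex 4.9 0.3 3.2
  endloop
 endfacet
 facet normal 0.326 -0.541 -0.776
  outer loop
   vertex 1.6 1.9 0.7
   vertex 4.9 0.3 3.2
   vertex 0.3 0.4 1.2
  endloop
 endfacet
 facet normal -0.713 0.435 -0.550
  outer loop
   vertex 2.2 4.4 1.9
   vertex 1.6 1.9 0.7
   vertex 0.3 0.4 1.2
  endloop
 endfacet
 facet normal -0.756 0.247 0.607
  outer loop
   vertex 2.1 3.7 2.1
   vertex 0.3 0.4 1.2
   vertex 4.5 4.9 4.6
  endloop
 endfacet
 facet normal -0.781 0.272 0.563
  outer loop
   vertex 2.1 3.7 2.1
   vertex 2.2 4.4 1.9
   vertex 0.3 0.4 1.2
  endloop
 endfacet
 facet normal -0.756 0.277 0.593
  outer loop
   vertex 2.1 3.7 2.1
   vertex 4.5 4.9 4.6
   vertex 2.2 4.4 1.9
  endloop
 endfacet
 facet normal 0.605 0.004 -0.796
  outer loop
   vertex 2.9 4.5 1.7
   vertex 4.9 0.3 3.2
   vertex 1.6 1.9 0.7
  endloop
 endfacet
 facet normal -0.304 0.471 -0.828
  outer loop
   vertex 2.9 4.5 1.7
   vertex 1.6 1.9 0.7
   vertex 2.2 4.4 1.9
  endloop
 endfacet
 facet normal -0.155 0.987 -0.050
  outer loop
   vertex 2.9 4.5 1.7
   vertex 2.2 4.4 1.9
   vertex 4.5 4.9 4.6
  endloop
 endfacet
 facet normal 0.996 0.068 0.060
  outer loop
   vertex 4.7 3.3 3.1
   vertex 4.5 4.9 4.6
   vertex 4.9 0.3 3.2
  endloop
 endfacet
 facet normal 0.620 0.015 -0.784
  outer loop
   vertex 4.7 3.3 3.1
   vertex 4.9 0.3 3.2
   vertex 2.9 4.5 1.7
  endloop
 endfacet
 facet normal 0.712 0.525 -0.465
  outer loop
   vertex 4.7 3.3 3.1
   vertex 2.9 4.5 1.7
   vertex 4.5 4.9 4.6
  endloop
 endfacet
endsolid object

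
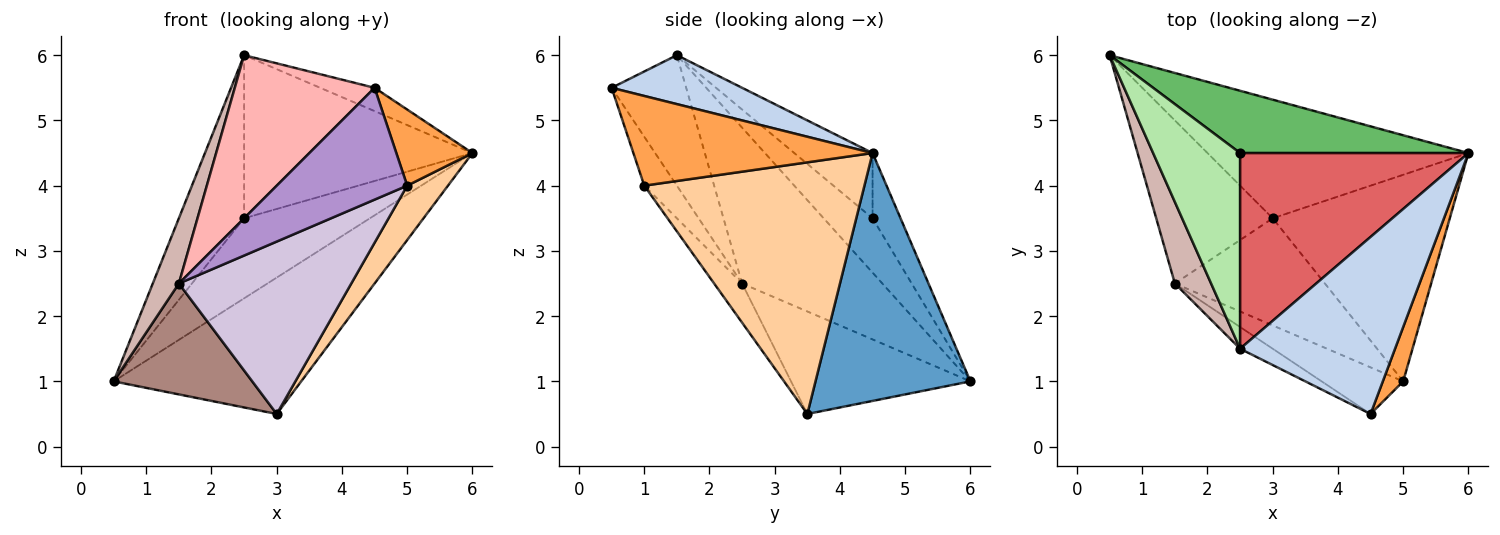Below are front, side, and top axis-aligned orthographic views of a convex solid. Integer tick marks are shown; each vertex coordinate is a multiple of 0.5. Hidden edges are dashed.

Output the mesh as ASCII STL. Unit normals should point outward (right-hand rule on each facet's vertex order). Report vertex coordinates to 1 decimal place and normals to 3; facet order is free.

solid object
 facet normal 0.529 0.640 -0.557
  outer loop
   vertex 3.0 3.5 0.5
   vertex 0.5 6.0 1.0
   vertex 6.0 4.5 4.5
  endloop
 endfacet
 facet normal 0.299 0.124 0.946
  outer loop
   vertex 2.5 1.5 6.0
   vertex 4.5 0.5 5.5
   vertex 6.0 4.5 4.5
  endloop
 endfacet
 facet normal 0.931 -0.296 0.212
  outer loop
   vertex 5.0 1.0 4.0
   vertex 6.0 4.5 4.5
   vertex 4.5 0.5 5.5
  endloop
 endfacet
 facet normal 0.809 -0.150 -0.569
  outer loop
   vertex 5.0 1.0 4.0
   vertex 3.0 3.5 0.5
   vertex 6.0 4.5 4.5
  endloop
 endfacet
 facet normal -0.173 0.777 0.605
  outer loop
   vertex 2.5 4.5 3.5
   vertex 6.0 4.5 4.5
   vertex 0.5 6.0 1.0
  endloop
 endfacet
 facet normal -0.433 0.577 0.693
  outer loop
   vertex 2.5 4.5 3.5
   vertex 0.5 6.0 1.0
   vertex 2.5 1.5 6.0
  endloop
 endfacet
 facet normal -0.214 0.625 0.750
  outer loop
   vertex 2.5 4.5 3.5
   vertex 2.5 1.5 6.0
   vertex 6.0 4.5 4.5
  endloop
 endfacet
 facet normal -0.467 -0.876 -0.117
  outer loop
   vertex 1.5 2.5 2.5
   vertex 4.5 0.5 5.5
   vertex 2.5 1.5 6.0
  endloop
 endfacet
 facet normal -0.225 -0.899 -0.375
  outer loop
   vertex 1.5 2.5 2.5
   vertex 5.0 1.0 4.0
   vertex 4.5 0.5 5.5
  endloop
 endfacet
 facet normal -0.136 -0.841 -0.523
  outer loop
   vertex 1.5 2.5 2.5
   vertex 3.0 3.5 0.5
   vertex 5.0 1.0 4.0
  endloop
 endfacet
 facet normal -0.588 -0.455 -0.669
  outer loop
   vertex 1.5 2.5 2.5
   vertex 0.5 6.0 1.0
   vertex 3.0 3.5 0.5
  endloop
 endfacet
 facet normal -0.958 -0.178 0.223
  outer loop
   vertex 1.5 2.5 2.5
   vertex 2.5 1.5 6.0
   vertex 0.5 6.0 1.0
  endloop
 endfacet
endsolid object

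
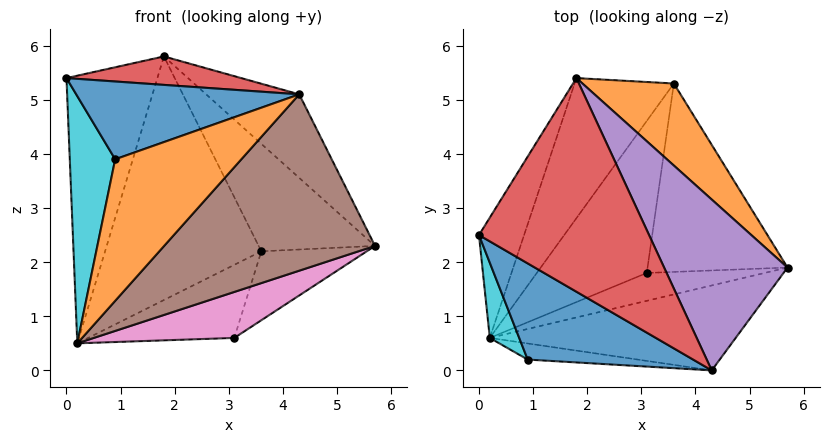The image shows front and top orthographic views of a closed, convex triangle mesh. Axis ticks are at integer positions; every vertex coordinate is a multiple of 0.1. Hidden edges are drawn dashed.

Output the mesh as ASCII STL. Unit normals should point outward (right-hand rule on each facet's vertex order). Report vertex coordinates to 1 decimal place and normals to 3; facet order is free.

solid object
 facet normal -0.809 0.536 -0.241
  outer loop
   vertex 0.2 0.6 0.5
   vertex 0.0 2.5 5.4
   vertex 1.8 5.4 5.8
  endloop
 endfacet
 facet normal 0.783 0.495 0.378
  outer loop
   vertex 3.6 5.3 2.2
   vertex 1.8 5.4 5.8
   vertex 5.7 1.9 2.3
  endloop
 endfacet
 facet normal -0.688 0.629 -0.362
  outer loop
   vertex 3.6 5.3 2.2
   vertex 0.2 0.6 0.5
   vertex 1.8 5.4 5.8
  endloop
 endfacet
 facet normal -0.008 -0.132 0.991
  outer loop
   vertex 4.3 0.0 5.1
   vertex 1.8 5.4 5.8
   vertex 0.0 2.5 5.4
  endloop
 endfacet
 facet normal 0.768 0.281 0.575
  outer loop
   vertex 4.3 0.0 5.1
   vertex 5.7 1.9 2.3
   vertex 1.8 5.4 5.8
  endloop
 endfacet
 facet normal 0.335 -0.849 -0.409
  outer loop
   vertex 4.3 0.0 5.1
   vertex 0.2 0.6 0.5
   vertex 5.7 1.9 2.3
  endloop
 endfacet
 facet normal 0.348 -0.802 -0.486
  outer loop
   vertex 3.1 1.8 0.6
   vertex 5.7 1.9 2.3
   vertex 0.2 0.6 0.5
  endloop
 endfacet
 facet normal 0.515 0.294 -0.805
  outer loop
   vertex 3.1 1.8 0.6
   vertex 3.6 5.3 2.2
   vertex 5.7 1.9 2.3
  endloop
 endfacet
 facet normal -0.147 0.429 -0.892
  outer loop
   vertex 3.1 1.8 0.6
   vertex 0.2 0.6 0.5
   vertex 3.6 5.3 2.2
  endloop
 endfacet
 facet normal -0.891 -0.435 0.132
  outer loop
   vertex 0.9 0.2 3.9
   vertex 0.0 2.5 5.4
   vertex 0.2 0.6 0.5
  endloop
 endfacet
 facet normal -0.297 -0.600 0.742
  outer loop
   vertex 0.9 0.2 3.9
   vertex 4.3 0.0 5.1
   vertex 0.0 2.5 5.4
  endloop
 endfacet
 facet normal -0.019 -0.993 -0.113
  outer loop
   vertex 0.9 0.2 3.9
   vertex 0.2 0.6 0.5
   vertex 4.3 0.0 5.1
  endloop
 endfacet
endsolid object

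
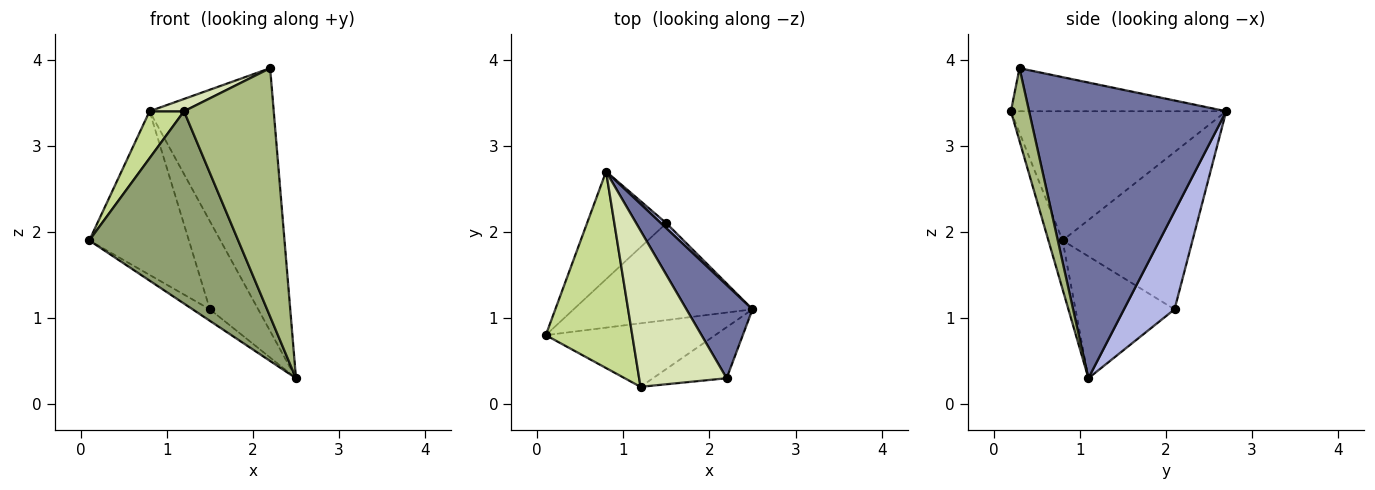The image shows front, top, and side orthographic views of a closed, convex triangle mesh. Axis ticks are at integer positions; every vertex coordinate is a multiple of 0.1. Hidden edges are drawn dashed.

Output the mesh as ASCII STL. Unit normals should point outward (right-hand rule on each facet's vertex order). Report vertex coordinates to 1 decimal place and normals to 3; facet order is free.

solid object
 facet normal 0.831 0.524 0.186
  outer loop
   vertex 2.2 0.3 3.9
   vertex 2.5 1.1 0.3
   vertex 0.8 2.7 3.4
  endloop
 endfacet
 facet normal -0.560 0.097 -0.822
  outer loop
   vertex 1.5 2.1 1.1
   vertex 2.5 1.1 0.3
   vertex 0.1 0.8 1.9
  endloop
 endfacet
 facet normal -0.737 0.565 -0.372
  outer loop
   vertex 1.5 2.1 1.1
   vertex 0.1 0.8 1.9
   vertex 0.8 2.7 3.4
  endloop
 endfacet
 facet normal 0.722 0.690 0.040
  outer loop
   vertex 1.5 2.1 1.1
   vertex 0.8 2.7 3.4
   vertex 2.5 1.1 0.3
  endloop
 endfacet
 facet normal -0.090 -0.946 -0.312
  outer loop
   vertex 1.2 0.2 3.4
   vertex 0.1 0.8 1.9
   vertex 2.5 1.1 0.3
  endloop
 endfacet
 facet normal 0.195 -0.961 -0.197
  outer loop
   vertex 1.2 0.2 3.4
   vertex 2.5 1.1 0.3
   vertex 2.2 0.3 3.9
  endloop
 endfacet
 facet normal -0.824 -0.132 0.551
  outer loop
   vertex 1.2 0.2 3.4
   vertex 0.8 2.7 3.4
   vertex 0.1 0.8 1.9
  endloop
 endfacet
 facet normal -0.440 -0.070 0.895
  outer loop
   vertex 1.2 0.2 3.4
   vertex 2.2 0.3 3.9
   vertex 0.8 2.7 3.4
  endloop
 endfacet
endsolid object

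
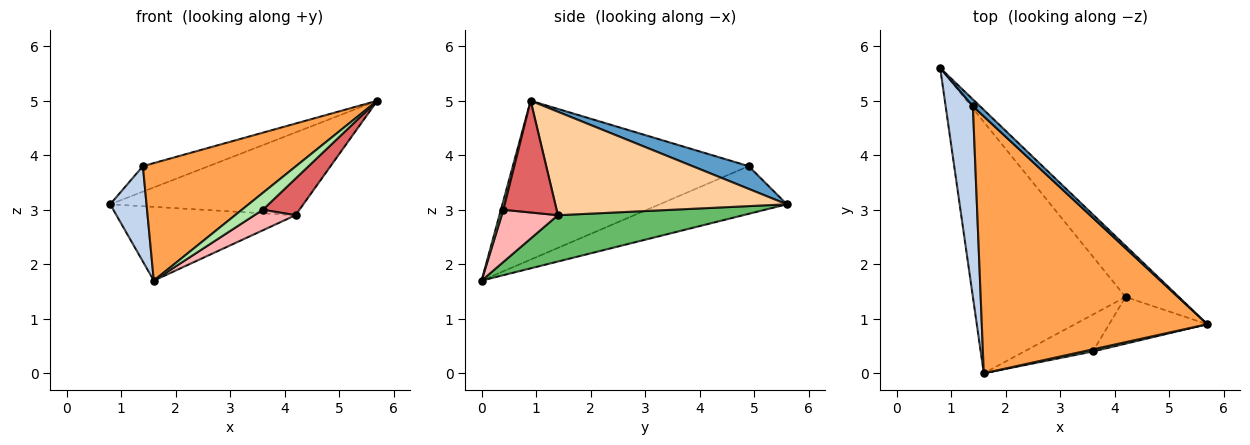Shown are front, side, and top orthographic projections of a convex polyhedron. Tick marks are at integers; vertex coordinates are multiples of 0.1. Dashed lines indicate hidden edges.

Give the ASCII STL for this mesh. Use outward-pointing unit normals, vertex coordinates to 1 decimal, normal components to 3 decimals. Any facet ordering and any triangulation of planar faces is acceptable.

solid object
 facet normal 0.637 0.745 0.198
  outer loop
   vertex 1.4 4.9 3.8
   vertex 5.7 0.9 5.0
   vertex 0.8 5.6 3.1
  endloop
 endfacet
 facet normal -0.843 -0.241 0.482
  outer loop
   vertex 1.4 4.9 3.8
   vertex 0.8 5.6 3.1
   vertex 1.6 0.0 1.7
  endloop
 endfacet
 facet normal -0.539 -0.350 0.766
  outer loop
   vertex 1.4 4.9 3.8
   vertex 1.6 0.0 1.7
   vertex 5.7 0.9 5.0
  endloop
 endfacet
 facet normal 0.714 0.596 -0.368
  outer loop
   vertex 4.2 1.4 2.9
   vertex 0.8 5.6 3.1
   vertex 5.7 0.9 5.0
  endloop
 endfacet
 facet normal 0.280 0.270 -0.921
  outer loop
   vertex 4.2 1.4 2.9
   vertex 1.6 0.0 1.7
   vertex 0.8 5.6 3.1
  endloop
 endfacet
 facet normal 0.116 -0.985 0.124
  outer loop
   vertex 3.6 0.4 3.0
   vertex 5.7 0.9 5.0
   vertex 1.6 0.0 1.7
  endloop
 endfacet
 facet normal 0.668 -0.459 -0.586
  outer loop
   vertex 3.6 0.4 3.0
   vertex 4.2 1.4 2.9
   vertex 5.7 0.9 5.0
  endloop
 endfacet
 facet normal 0.554 -0.405 -0.727
  outer loop
   vertex 3.6 0.4 3.0
   vertex 1.6 0.0 1.7
   vertex 4.2 1.4 2.9
  endloop
 endfacet
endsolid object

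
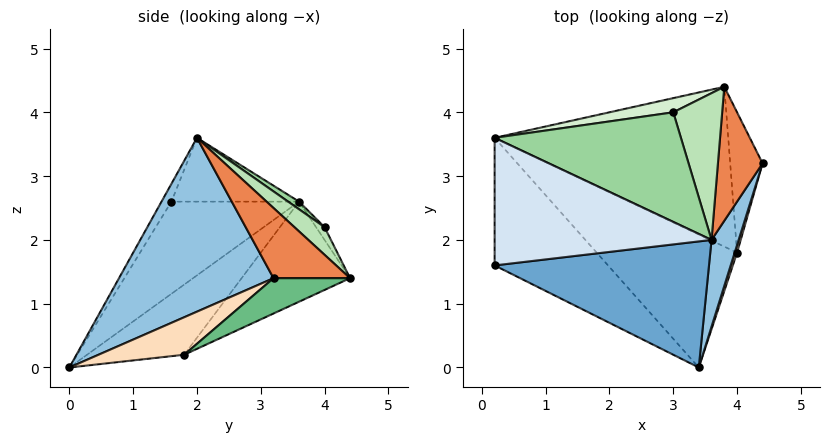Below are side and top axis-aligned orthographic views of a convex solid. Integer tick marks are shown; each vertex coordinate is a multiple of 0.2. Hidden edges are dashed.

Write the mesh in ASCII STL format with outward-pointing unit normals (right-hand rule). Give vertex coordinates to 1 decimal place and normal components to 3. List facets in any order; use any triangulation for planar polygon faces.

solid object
 facet normal -0.041 -0.872 0.487
  outer loop
   vertex 3.6 2.0 3.6
   vertex 0.2 1.6 2.6
   vertex 3.4 0.0 0.0
  endloop
 endfacet
 facet normal 0.925 -0.352 0.144
  outer loop
   vertex 3.6 2.0 3.6
   vertex 3.4 0.0 0.0
   vertex 4.4 3.2 1.4
  endloop
 endfacet
 facet normal -0.631 0.000 -0.776
  outer loop
   vertex 0.2 3.6 2.6
   vertex 3.4 0.0 0.0
   vertex 0.2 1.6 2.6
  endloop
 endfacet
 facet normal -0.282 0.000 0.959
  outer loop
   vertex 0.2 3.6 2.6
   vertex 0.2 1.6 2.6
   vertex 3.6 2.0 3.6
  endloop
 endfacet
 facet normal 0.777 0.389 0.495
  outer loop
   vertex 3.8 4.4 1.4
   vertex 3.6 2.0 3.6
   vertex 4.4 3.2 1.4
  endloop
 endfacet
 facet normal -0.434 0.241 -0.868
  outer loop
   vertex 4.0 1.8 0.2
   vertex 3.4 0.0 0.0
   vertex 0.2 3.6 2.6
  endloop
 endfacet
 facet normal -0.367 0.367 -0.855
  outer loop
   vertex 4.0 1.8 0.2
   vertex 0.2 3.6 2.6
   vertex 3.8 4.4 1.4
  endloop
 endfacet
 facet normal 0.945 -0.322 0.060
  outer loop
   vertex 4.0 1.8 0.2
   vertex 4.4 3.2 1.4
   vertex 3.4 0.0 0.0
  endloop
 endfacet
 facet normal 0.692 0.346 -0.634
  outer loop
   vertex 4.0 1.8 0.2
   vertex 3.8 4.4 1.4
   vertex 4.4 3.2 1.4
  endloop
 endfacet
 facet normal 0.033 0.580 0.814
  outer loop
   vertex 3.0 4.0 2.2
   vertex 0.2 3.6 2.6
   vertex 3.6 2.0 3.6
  endloop
 endfacet
 facet normal 0.392 0.604 0.694
  outer loop
   vertex 3.0 4.0 2.2
   vertex 3.6 2.0 3.6
   vertex 3.8 4.4 1.4
  endloop
 endfacet
 facet normal -0.077 0.920 0.383
  outer loop
   vertex 3.0 4.0 2.2
   vertex 3.8 4.4 1.4
   vertex 0.2 3.6 2.6
  endloop
 endfacet
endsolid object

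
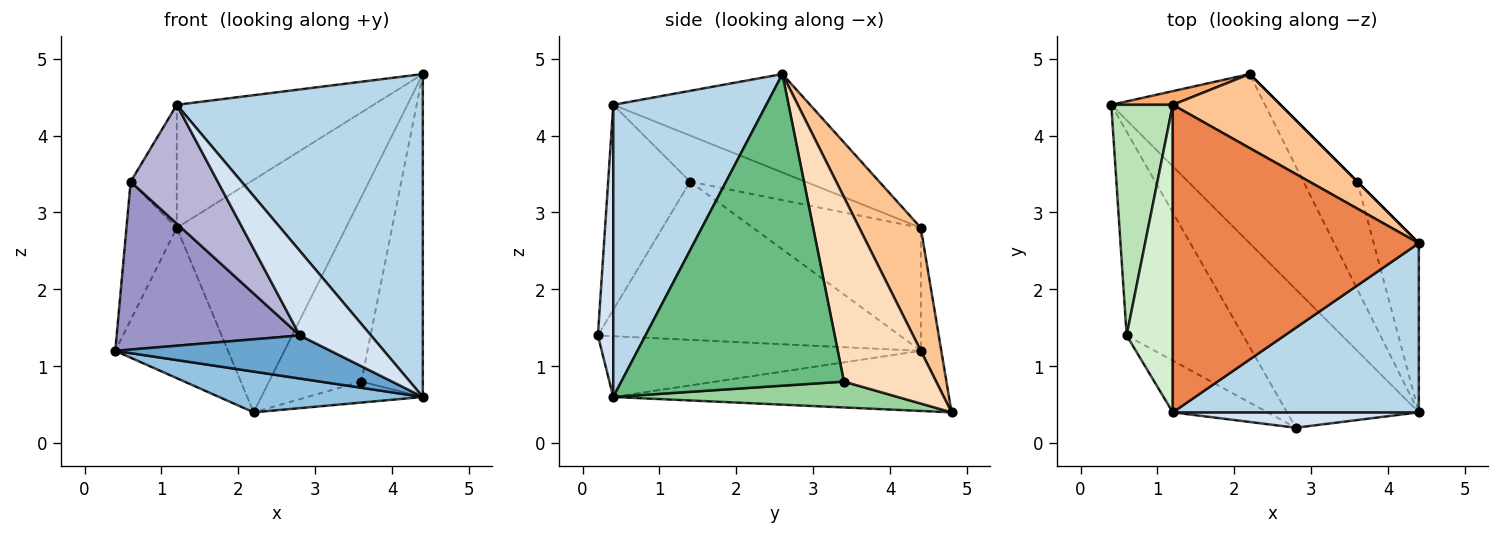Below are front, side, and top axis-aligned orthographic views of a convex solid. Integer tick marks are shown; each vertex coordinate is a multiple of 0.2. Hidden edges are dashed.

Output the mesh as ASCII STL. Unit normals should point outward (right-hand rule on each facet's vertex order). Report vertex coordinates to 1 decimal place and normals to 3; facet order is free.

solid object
 facet normal -0.403 -0.272 -0.874
  outer loop
   vertex 4.4 0.4 0.6
   vertex 2.8 0.2 1.4
   vertex 0.4 4.4 1.2
  endloop
 endfacet
 facet normal -0.355 -0.219 -0.909
  outer loop
   vertex 4.4 0.4 0.6
   vertex 0.4 4.4 1.2
   vertex 2.2 4.8 0.4
  endloop
 endfacet
 facet normal 0.483 -0.776 0.406
  outer loop
   vertex 4.4 0.4 0.6
   vertex 4.4 2.6 4.8
   vertex 1.2 0.4 4.4
  endloop
 endfacet
 facet normal 0.208 -0.962 0.175
  outer loop
   vertex 4.4 0.4 0.6
   vertex 1.2 0.4 4.4
   vertex 2.8 0.2 1.4
  endloop
 endfacet
 facet normal -0.348 0.348 0.870
  outer loop
   vertex 1.2 4.4 2.8
   vertex 1.2 0.4 4.4
   vertex 4.4 2.6 4.8
  endloop
 endfacet
 facet normal -0.178 0.980 0.089
  outer loop
   vertex 1.2 4.4 2.8
   vertex 2.2 4.8 0.4
   vertex 0.4 4.4 1.2
  endloop
 endfacet
 facet normal 0.327 0.900 0.286
  outer loop
   vertex 1.2 4.4 2.8
   vertex 4.4 2.6 4.8
   vertex 2.2 4.8 0.4
  endloop
 endfacet
 facet normal 0.707 0.707 0.000
  outer loop
   vertex 3.6 3.4 0.8
   vertex 2.2 4.8 0.4
   vertex 4.4 2.6 4.8
  endloop
 endfacet
 facet normal 0.955 0.264 -0.138
  outer loop
   vertex 3.6 3.4 0.8
   vertex 4.4 2.6 4.8
   vertex 4.4 0.4 0.6
  endloop
 endfacet
 facet normal 0.427 0.173 -0.888
  outer loop
   vertex 3.6 3.4 0.8
   vertex 4.4 0.4 0.6
   vertex 2.2 4.8 0.4
  endloop
 endfacet
 facet normal -0.864 0.259 0.432
  outer loop
   vertex 0.6 1.4 3.4
   vertex 1.2 4.4 2.8
   vertex 0.4 4.4 1.2
  endloop
 endfacet
 facet normal -0.680 0.272 0.680
  outer loop
   vertex 0.6 1.4 3.4
   vertex 1.2 0.4 4.4
   vertex 1.2 4.4 2.8
  endloop
 endfacet
 facet normal -0.724 -0.439 -0.533
  outer loop
   vertex 0.6 1.4 3.4
   vertex 0.4 4.4 1.2
   vertex 2.8 0.2 1.4
  endloop
 endfacet
 facet normal -0.653 -0.694 -0.302
  outer loop
   vertex 0.6 1.4 3.4
   vertex 2.8 0.2 1.4
   vertex 1.2 0.4 4.4
  endloop
 endfacet
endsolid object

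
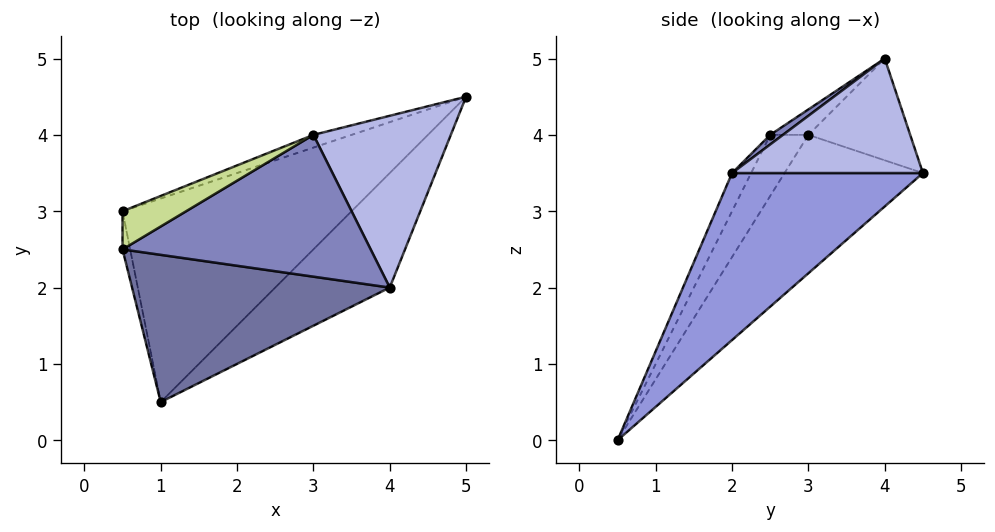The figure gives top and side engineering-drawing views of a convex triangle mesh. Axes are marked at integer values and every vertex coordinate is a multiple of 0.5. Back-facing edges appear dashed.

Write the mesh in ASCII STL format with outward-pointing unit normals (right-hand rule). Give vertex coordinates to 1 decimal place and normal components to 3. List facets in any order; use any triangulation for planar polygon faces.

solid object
 facet normal -0.065 -0.896 0.440
  outer loop
   vertex 4.0 2.0 3.5
   vertex 0.5 2.5 4.0
   vertex 1.0 0.5 0.0
  endloop
 endfacet
 facet normal 0.031 -0.590 0.807
  outer loop
   vertex 4.0 2.0 3.5
   vertex 3.0 4.0 5.0
   vertex 0.5 2.5 4.0
  endloop
 endfacet
 facet normal 0.783 -0.313 -0.537
  outer loop
   vertex 4.0 2.0 3.5
   vertex 1.0 0.5 0.0
   vertex 5.0 4.5 3.5
  endloop
 endfacet
 facet normal 0.620 -0.248 0.744
  outer loop
   vertex 4.0 2.0 3.5
   vertex 5.0 4.5 3.5
   vertex 3.0 4.0 5.0
  endloop
 endfacet
 facet normal -0.992 0.000 -0.124
  outer loop
   vertex 0.5 3.0 4.0
   vertex 1.0 0.5 0.0
   vertex 0.5 2.5 4.0
  endloop
 endfacet
 facet normal -0.321 0.785 -0.531
  outer loop
   vertex 0.5 3.0 4.0
   vertex 5.0 4.5 3.5
   vertex 1.0 0.5 0.0
  endloop
 endfacet
 facet normal -0.371 0.000 0.928
  outer loop
   vertex 0.5 3.0 4.0
   vertex 0.5 2.5 4.0
   vertex 3.0 4.0 5.0
  endloop
 endfacet
 facet normal -0.326 0.937 -0.122
  outer loop
   vertex 0.5 3.0 4.0
   vertex 3.0 4.0 5.0
   vertex 5.0 4.5 3.5
  endloop
 endfacet
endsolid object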